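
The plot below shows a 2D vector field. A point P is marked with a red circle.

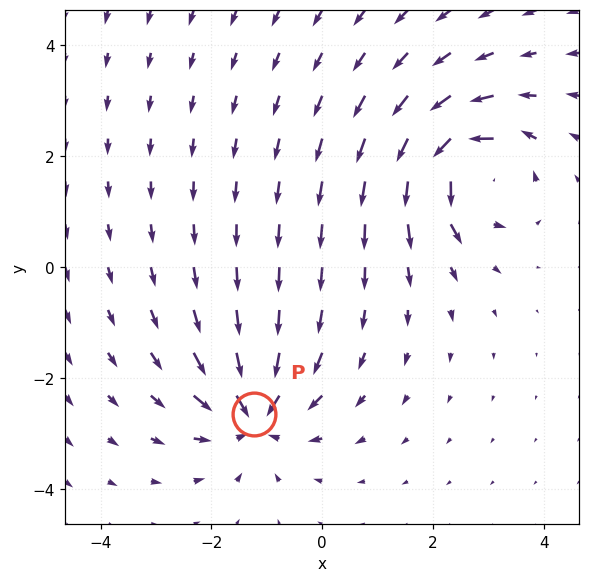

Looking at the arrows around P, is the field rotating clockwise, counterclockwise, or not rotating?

not rotating

Near P at (-1.2, -2.6) the arrows show no circulation. The curl there is ≈0.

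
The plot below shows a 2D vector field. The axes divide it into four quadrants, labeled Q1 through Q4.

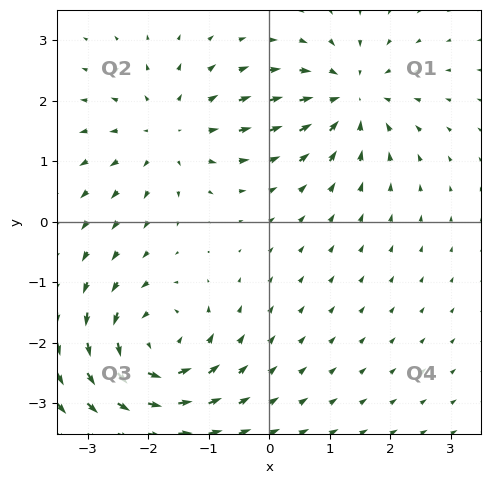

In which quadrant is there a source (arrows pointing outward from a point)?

The source sits at approximately (-1.6, 1.5), which lies in quadrant Q2. The divergence there is about +3, positive as expected for a source.

Q2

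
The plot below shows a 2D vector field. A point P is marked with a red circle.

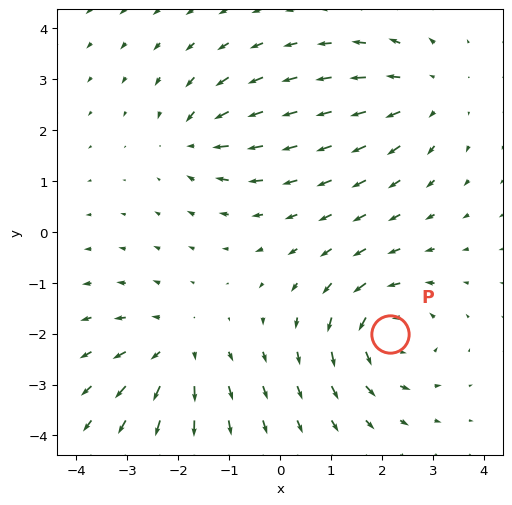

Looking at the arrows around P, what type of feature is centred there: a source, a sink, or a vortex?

vortex

At P (2.2, -2.0) the arrows circulate counterclockwise. Divergence ≈0, curl about +5 — near-zero divergence with nonzero curl is a vortex.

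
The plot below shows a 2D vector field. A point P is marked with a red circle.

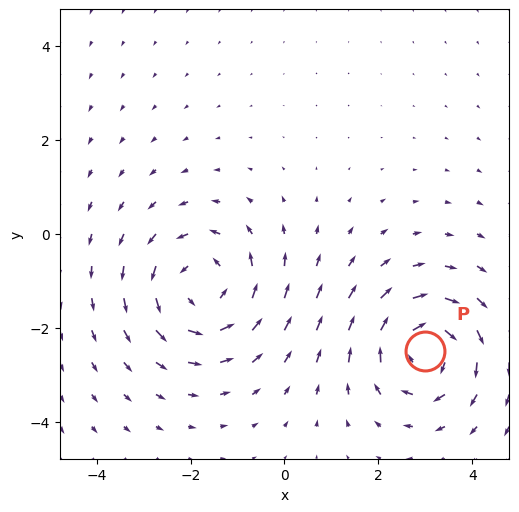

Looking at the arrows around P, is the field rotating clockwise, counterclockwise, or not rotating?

clockwise

Near P at (3.0, -2.5) the arrows circulate clockwise. The curl (z-component) there is about -4; negative curl means clockwise rotation.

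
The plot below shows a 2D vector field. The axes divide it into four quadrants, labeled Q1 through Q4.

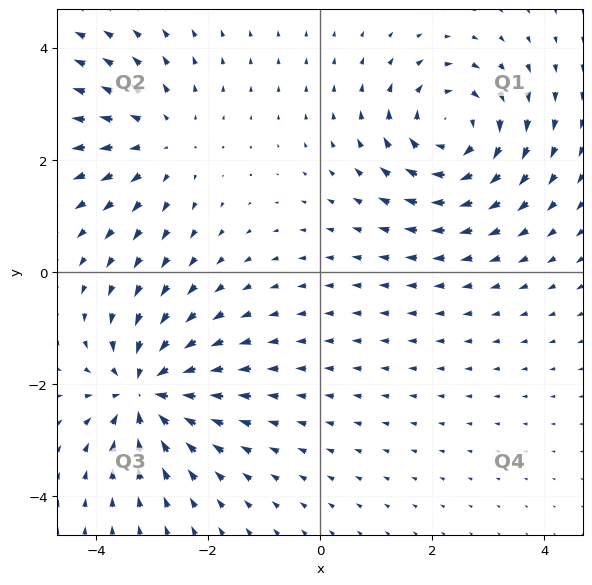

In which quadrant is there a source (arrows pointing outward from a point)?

The source sits at approximately (-2.8, 2.3), which lies in quadrant Q2. The divergence there is about +2, positive as expected for a source.

Q2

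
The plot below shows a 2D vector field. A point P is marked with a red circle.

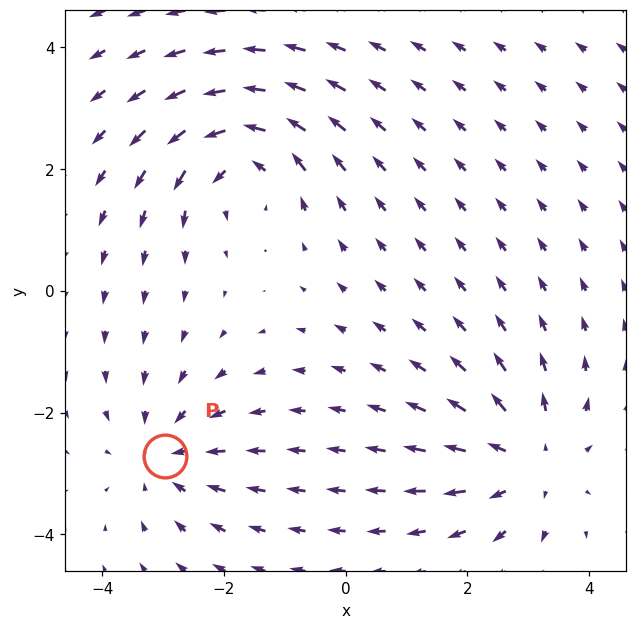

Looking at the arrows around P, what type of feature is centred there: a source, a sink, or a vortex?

At P (-3.0, -2.7) the arrows converge inward. Divergence about -3, curl ≈0 — negative divergence with near-zero curl is a sink.

sink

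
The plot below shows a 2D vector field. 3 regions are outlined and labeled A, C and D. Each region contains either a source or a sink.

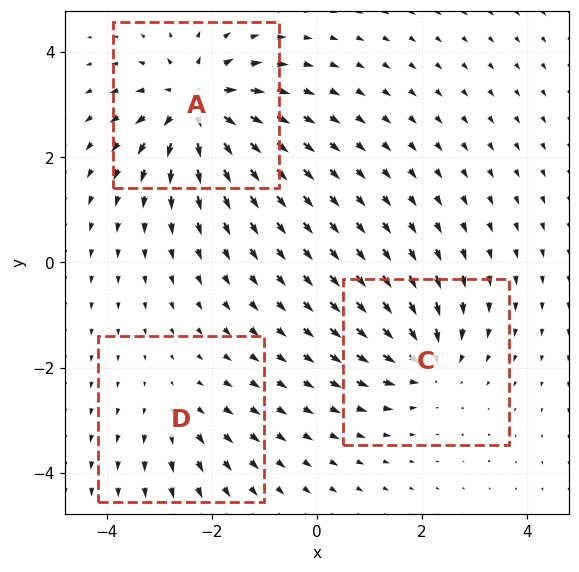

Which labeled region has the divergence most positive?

Divergence at each region's feature centre — A: about +6, C: about -4, D: about +2. Region A is most positive.

A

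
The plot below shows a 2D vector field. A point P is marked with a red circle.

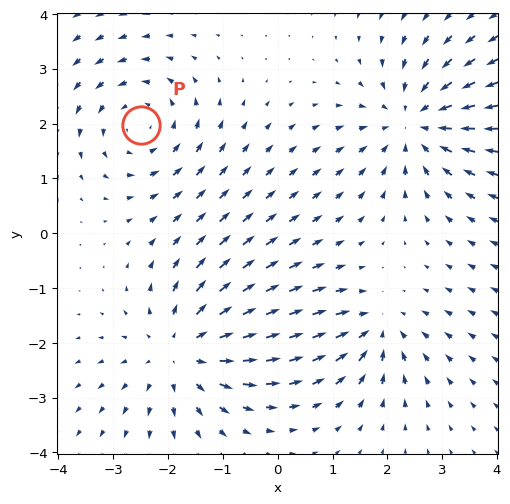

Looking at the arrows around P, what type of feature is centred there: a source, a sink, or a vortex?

vortex

At P (-2.5, 2.0) the arrows circulate counterclockwise. Divergence ≈0, curl about +4 — near-zero divergence with nonzero curl is a vortex.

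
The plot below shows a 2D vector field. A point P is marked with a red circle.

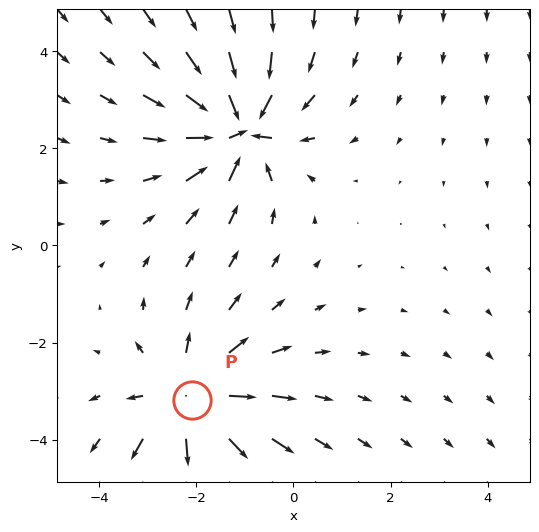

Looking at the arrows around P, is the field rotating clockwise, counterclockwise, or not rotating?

Near P at (-2.1, -3.2) the arrows show no circulation. The curl there is ≈0.

not rotating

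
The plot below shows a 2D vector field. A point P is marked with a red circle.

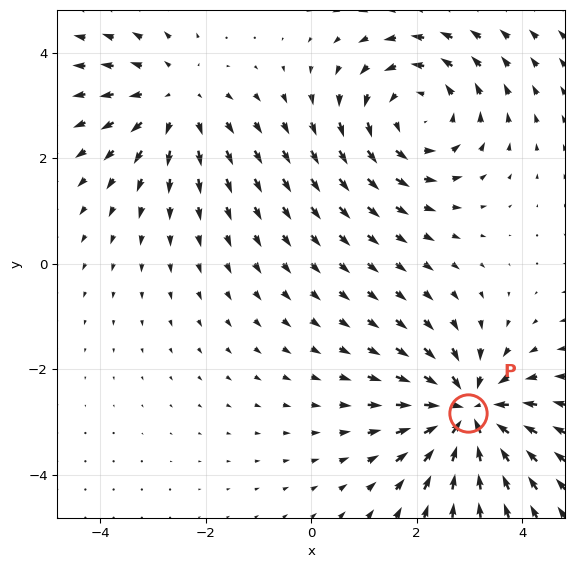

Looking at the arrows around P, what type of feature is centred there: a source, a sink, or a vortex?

At P (3.0, -2.8) the arrows converge inward. Divergence about -5, curl ≈0 — negative divergence with near-zero curl is a sink.

sink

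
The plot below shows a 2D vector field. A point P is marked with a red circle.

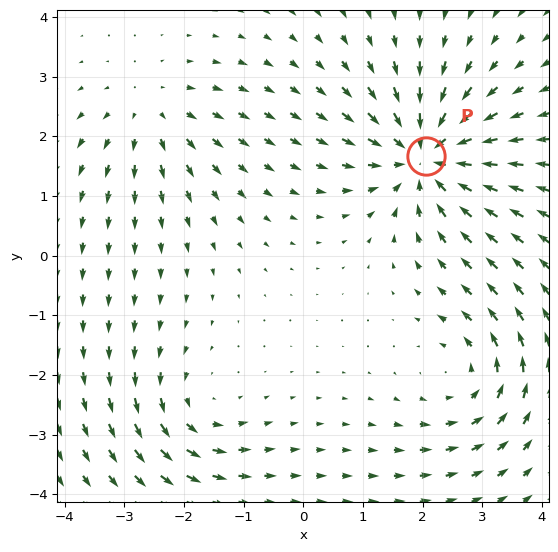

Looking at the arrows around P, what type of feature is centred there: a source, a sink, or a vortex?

At P (2.1, 1.7) the arrows converge inward. Divergence about -5, curl ≈0 — negative divergence with near-zero curl is a sink.

sink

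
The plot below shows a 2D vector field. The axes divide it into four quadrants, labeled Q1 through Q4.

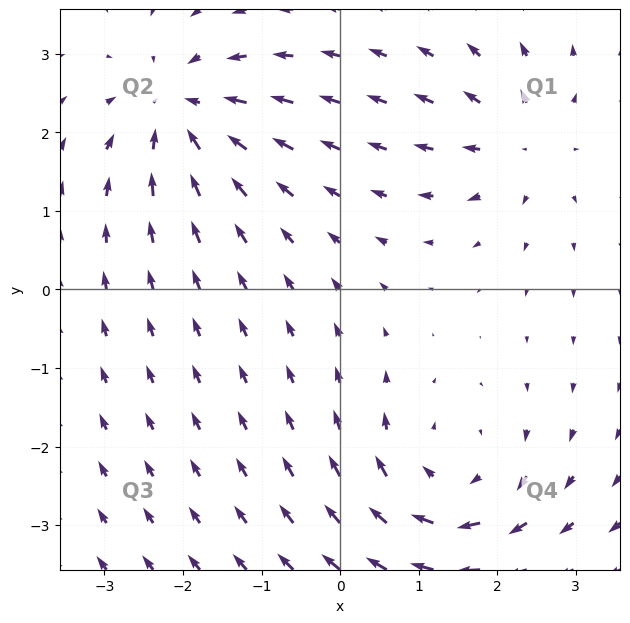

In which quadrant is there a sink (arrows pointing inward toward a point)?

The sink sits at approximately (-2.0, 2.3), which lies in quadrant Q2. The divergence there is about -4, negative as expected for a sink.

Q2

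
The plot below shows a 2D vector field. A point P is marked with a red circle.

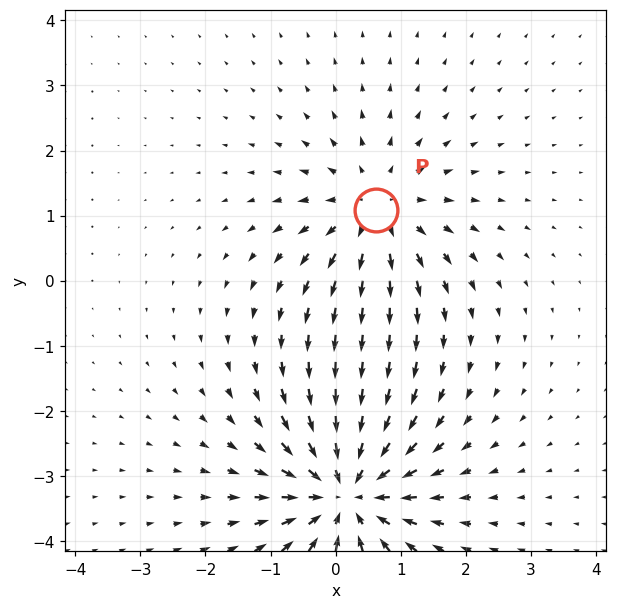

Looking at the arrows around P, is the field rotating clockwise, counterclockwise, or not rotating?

not rotating

Near P at (0.6, 1.1) the arrows show no circulation. The curl there is ≈0.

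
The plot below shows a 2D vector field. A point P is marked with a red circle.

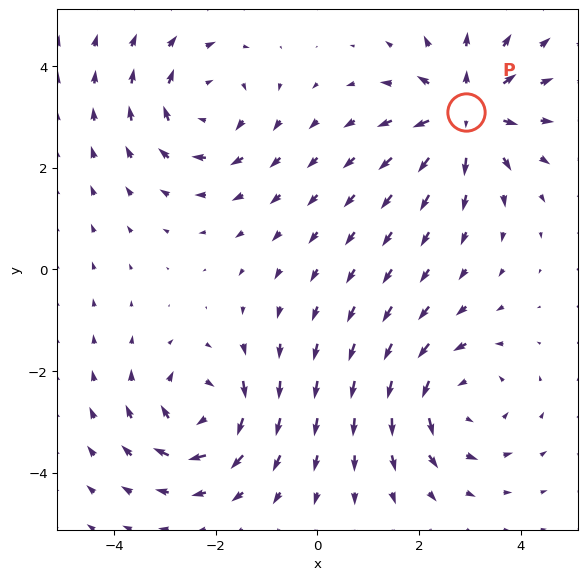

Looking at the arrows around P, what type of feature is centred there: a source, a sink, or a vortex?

At P (2.9, 3.1) the arrows spread outward. Divergence about +5, curl ≈0 — positive divergence with near-zero curl is a source.

source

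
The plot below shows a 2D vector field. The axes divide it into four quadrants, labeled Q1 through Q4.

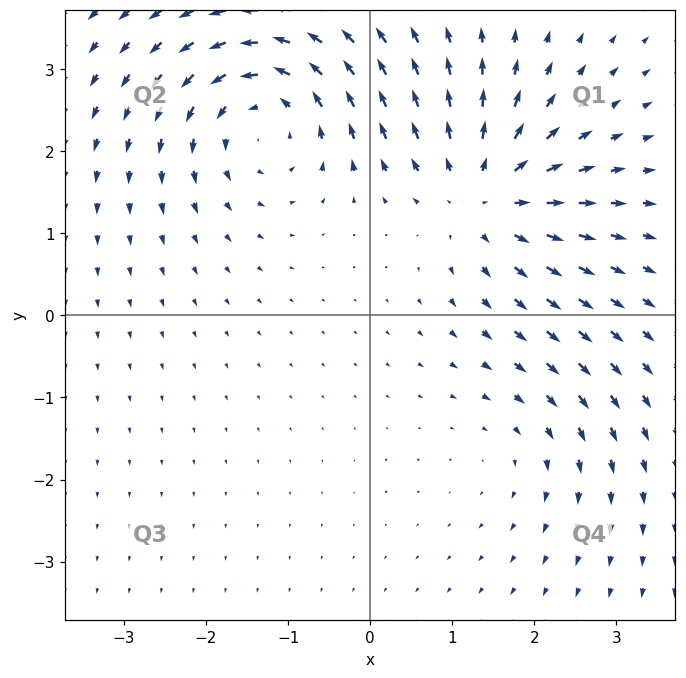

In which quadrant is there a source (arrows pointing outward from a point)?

Q1

The source sits at approximately (1.4, 1.5), which lies in quadrant Q1. The divergence there is about +5, positive as expected for a source.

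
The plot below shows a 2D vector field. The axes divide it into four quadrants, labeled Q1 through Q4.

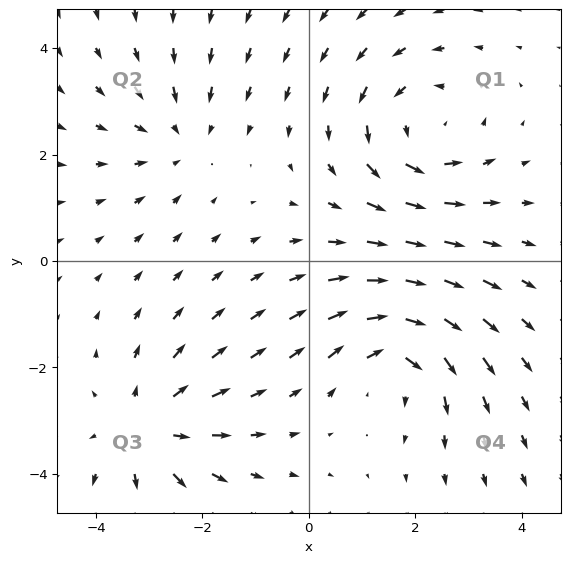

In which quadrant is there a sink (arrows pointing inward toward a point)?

The sink sits at approximately (-2.4, 2.3), which lies in quadrant Q2. The divergence there is about -2, negative as expected for a sink.

Q2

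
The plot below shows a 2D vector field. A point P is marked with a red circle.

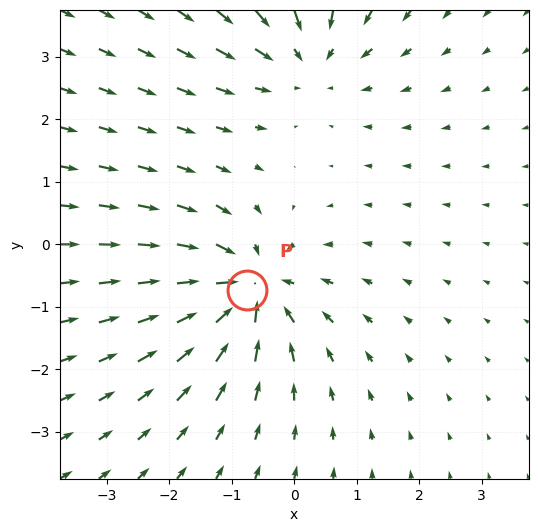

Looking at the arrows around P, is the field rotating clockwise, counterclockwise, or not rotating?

not rotating

Near P at (-0.8, -0.7) the arrows show no circulation. The curl there is ≈0.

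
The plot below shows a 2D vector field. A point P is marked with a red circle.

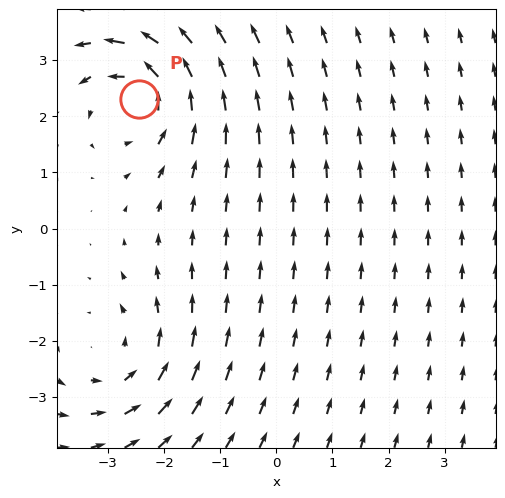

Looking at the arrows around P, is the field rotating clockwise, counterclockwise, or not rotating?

Near P at (-2.4, 2.3) the arrows circulate counterclockwise. The curl (z-component) there is about +6; positive curl means counterclockwise rotation.

counterclockwise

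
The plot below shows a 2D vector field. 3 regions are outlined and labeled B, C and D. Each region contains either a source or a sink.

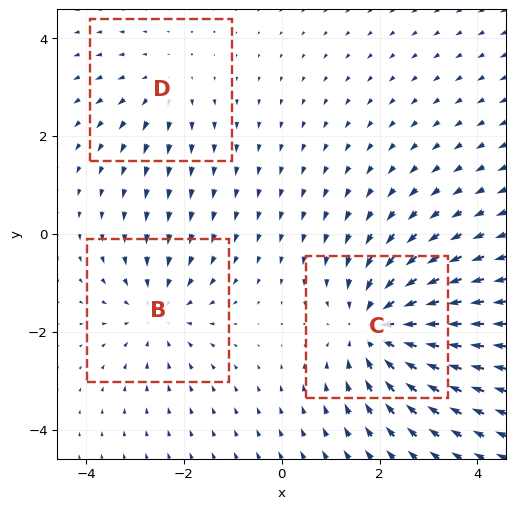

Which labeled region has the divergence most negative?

Divergence at each region's feature centre — B: about -3, C: about -4, D: about +2. Region C is most negative.

C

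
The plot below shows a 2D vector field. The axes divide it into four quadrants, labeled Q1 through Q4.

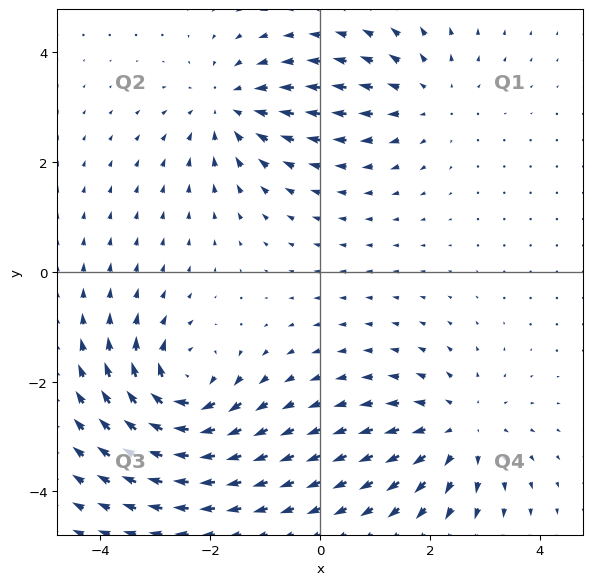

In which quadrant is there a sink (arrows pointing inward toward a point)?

Q2

The sink sits at approximately (-1.6, 3.0), which lies in quadrant Q2. The divergence there is about -4, negative as expected for a sink.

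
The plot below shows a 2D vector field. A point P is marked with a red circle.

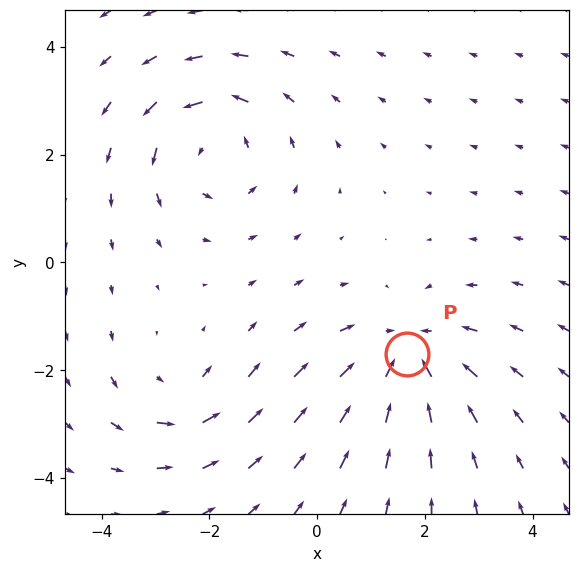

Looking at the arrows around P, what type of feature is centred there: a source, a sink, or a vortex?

At P (1.7, -1.7) the arrows converge inward. Divergence about -4, curl ≈0 — negative divergence with near-zero curl is a sink.

sink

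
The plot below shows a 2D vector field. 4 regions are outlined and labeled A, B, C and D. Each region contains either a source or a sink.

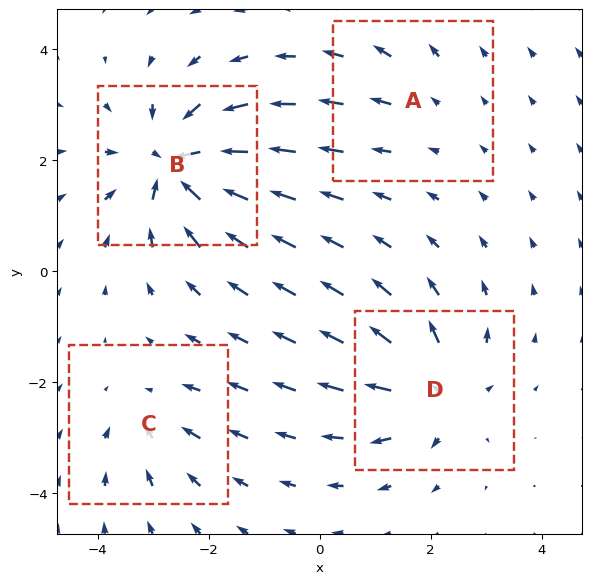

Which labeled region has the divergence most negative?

Divergence at each region's feature centre — A: about +2, B: about -8, C: about -4, D: about +6. Region B is most negative.

B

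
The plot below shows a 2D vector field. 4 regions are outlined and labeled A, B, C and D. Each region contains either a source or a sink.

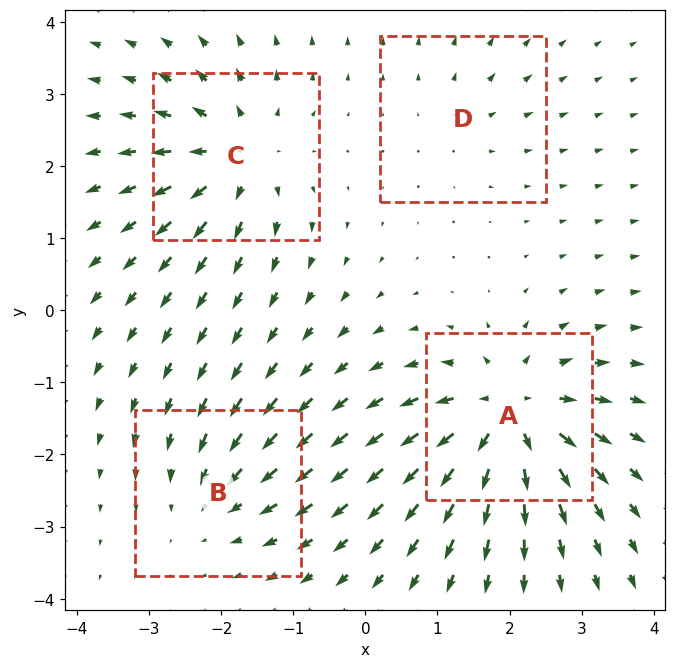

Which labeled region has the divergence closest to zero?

D

Divergence at each region's feature centre — A: about +8, B: about -4, C: about +6, D: about +2. Region D is closest to zero.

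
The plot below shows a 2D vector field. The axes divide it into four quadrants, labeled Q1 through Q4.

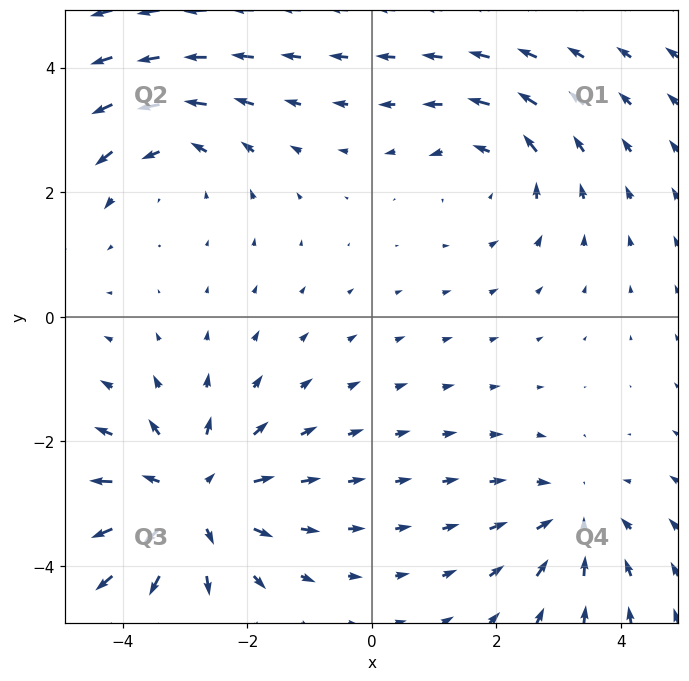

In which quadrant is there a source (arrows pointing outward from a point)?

The source sits at approximately (-2.9, -2.9), which lies in quadrant Q3. The divergence there is about +4, positive as expected for a source.

Q3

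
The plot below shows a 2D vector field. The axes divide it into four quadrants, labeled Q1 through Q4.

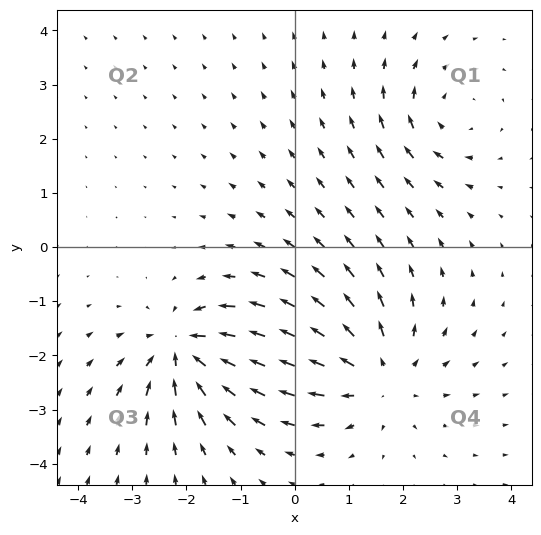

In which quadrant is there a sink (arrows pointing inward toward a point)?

The sink sits at approximately (-2.0, -1.9), which lies in quadrant Q3. The divergence there is about -4, negative as expected for a sink.

Q3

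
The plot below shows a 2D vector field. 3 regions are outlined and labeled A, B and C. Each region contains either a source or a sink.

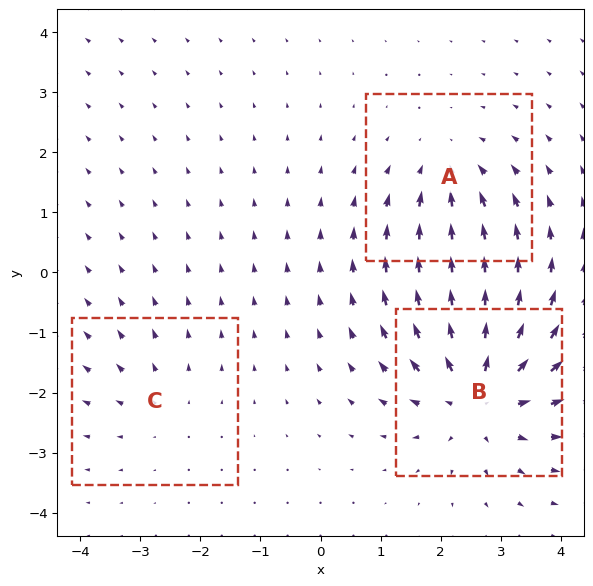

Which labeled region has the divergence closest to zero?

Divergence at each region's feature centre — A: about -3, B: about +5, C: about +2. Region C is closest to zero.

C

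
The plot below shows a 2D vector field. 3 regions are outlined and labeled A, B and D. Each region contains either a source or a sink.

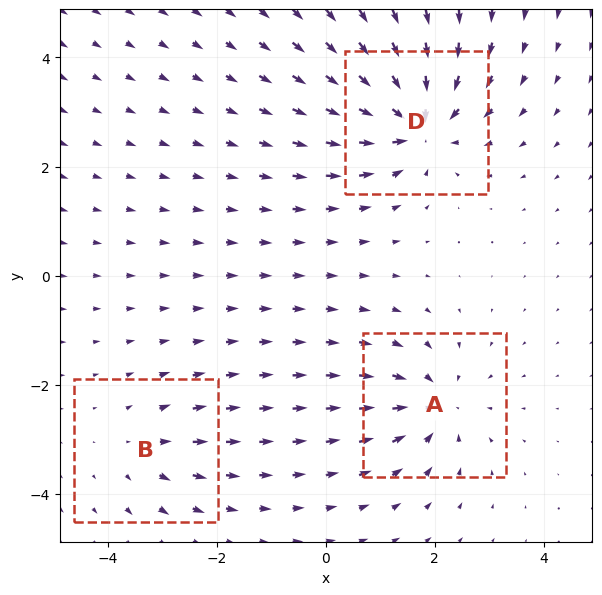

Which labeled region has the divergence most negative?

Divergence at each region's feature centre — A: about -4, B: about +2, D: about -6. Region D is most negative.

D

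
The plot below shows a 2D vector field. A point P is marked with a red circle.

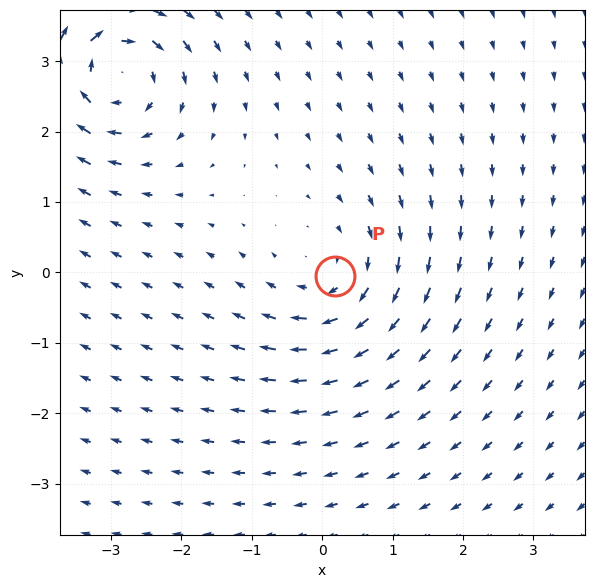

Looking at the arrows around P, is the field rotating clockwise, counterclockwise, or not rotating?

clockwise

Near P at (0.2, -0.1) the arrows circulate clockwise. The curl (z-component) there is about -3; negative curl means clockwise rotation.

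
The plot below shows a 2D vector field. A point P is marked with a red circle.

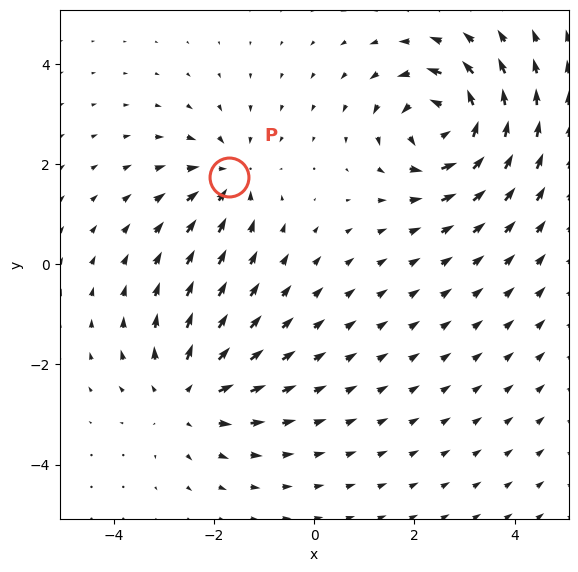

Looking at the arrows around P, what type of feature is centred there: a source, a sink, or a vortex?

At P (-1.7, 1.7) the arrows converge inward. Divergence about -4, curl ≈0 — negative divergence with near-zero curl is a sink.

sink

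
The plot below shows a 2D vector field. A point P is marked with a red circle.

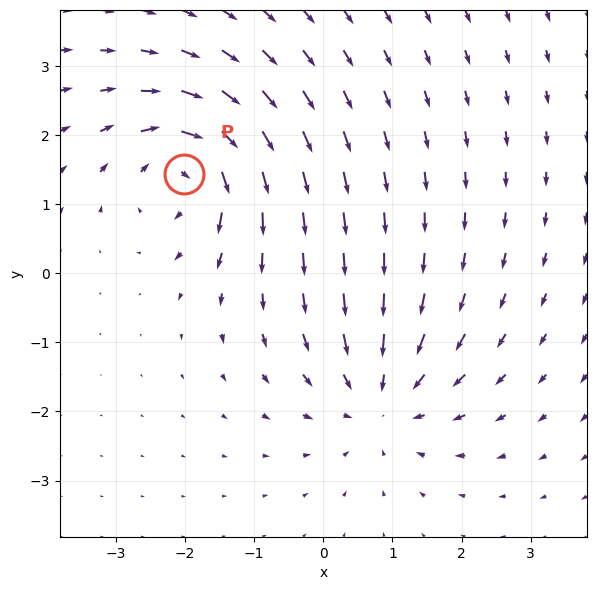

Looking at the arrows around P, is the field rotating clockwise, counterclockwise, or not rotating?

clockwise

Near P at (-2.0, 1.4) the arrows circulate clockwise. The curl (z-component) there is about -7; negative curl means clockwise rotation.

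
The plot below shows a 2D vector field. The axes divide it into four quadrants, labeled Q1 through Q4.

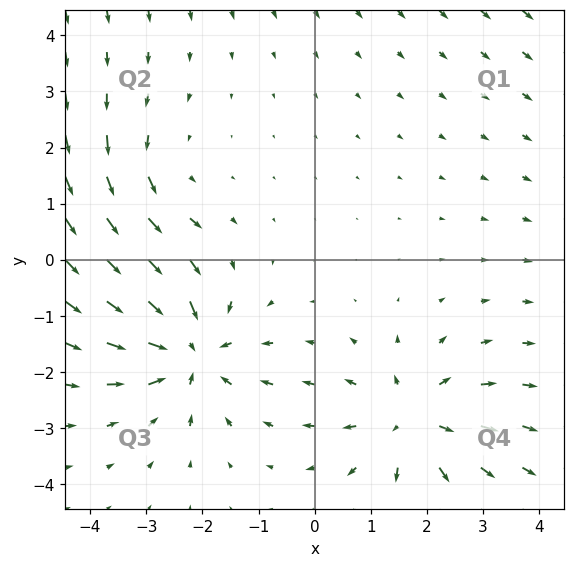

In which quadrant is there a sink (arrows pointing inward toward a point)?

The sink sits at approximately (-2.2, -1.6), which lies in quadrant Q3. The divergence there is about -4, negative as expected for a sink.

Q3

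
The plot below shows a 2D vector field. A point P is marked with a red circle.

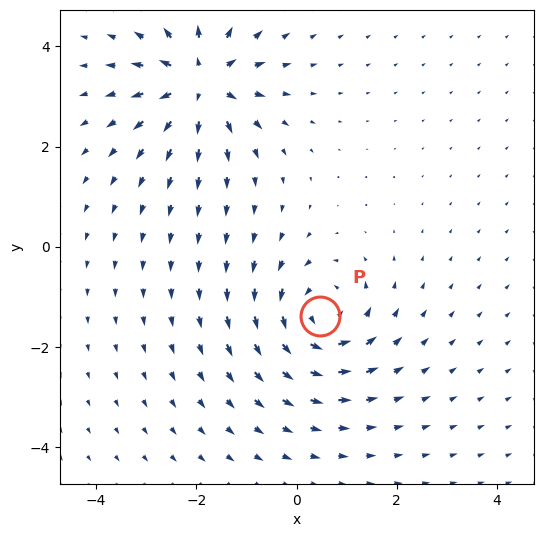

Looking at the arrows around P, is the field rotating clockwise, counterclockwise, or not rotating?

Near P at (0.5, -1.4) the arrows circulate counterclockwise. The curl (z-component) there is about +5; positive curl means counterclockwise rotation.

counterclockwise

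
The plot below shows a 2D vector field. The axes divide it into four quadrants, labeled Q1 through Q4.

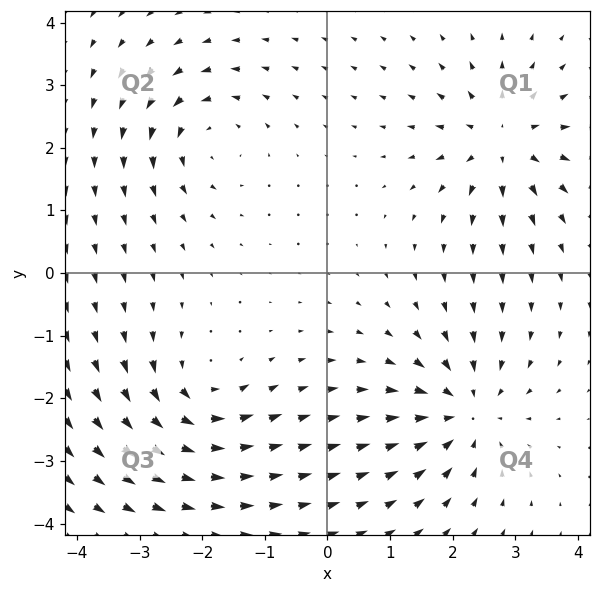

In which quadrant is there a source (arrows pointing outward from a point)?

Q1

The source sits at approximately (2.8, 2.1), which lies in quadrant Q1. The divergence there is about +5, positive as expected for a source.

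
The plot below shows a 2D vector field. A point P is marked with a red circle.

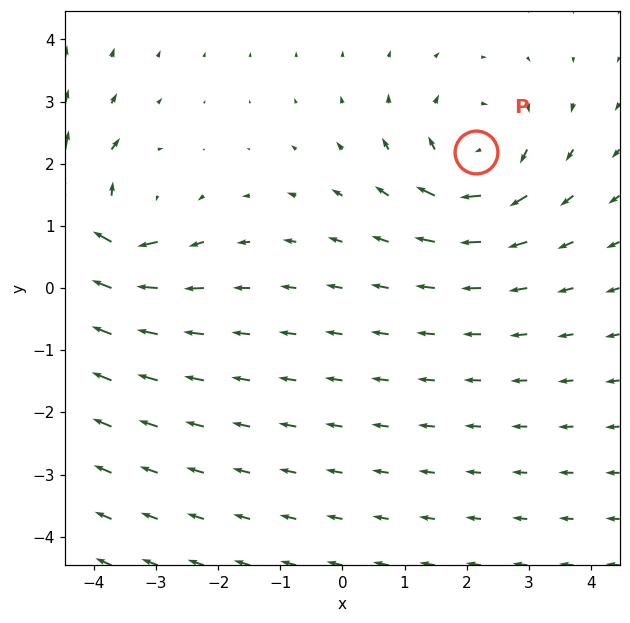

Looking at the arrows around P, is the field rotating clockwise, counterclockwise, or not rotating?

clockwise

Near P at (2.1, 2.2) the arrows circulate clockwise. The curl (z-component) there is about -4; negative curl means clockwise rotation.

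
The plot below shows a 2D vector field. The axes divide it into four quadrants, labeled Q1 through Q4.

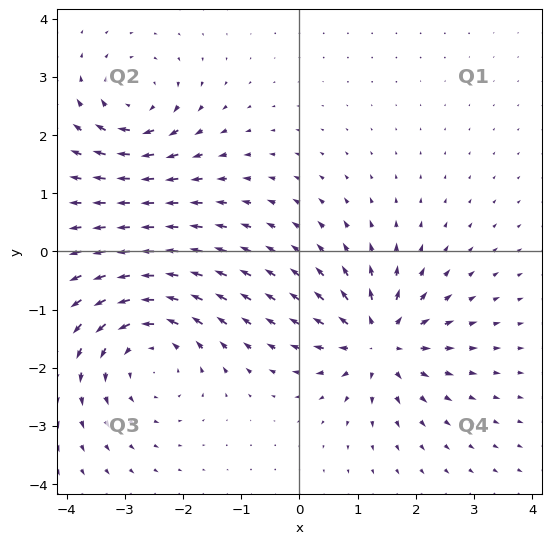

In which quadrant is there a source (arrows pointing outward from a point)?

The source sits at approximately (1.4, -1.5), which lies in quadrant Q4. The divergence there is about +6, positive as expected for a source.

Q4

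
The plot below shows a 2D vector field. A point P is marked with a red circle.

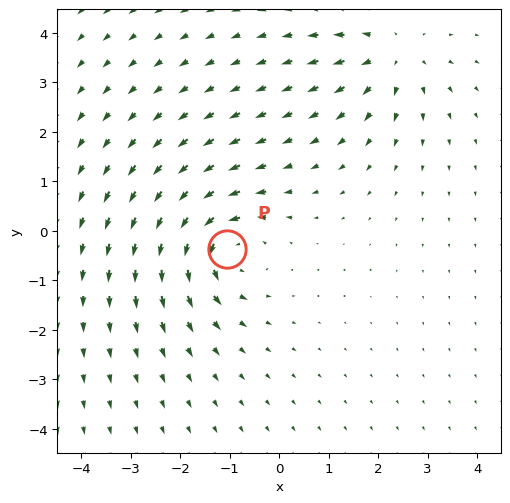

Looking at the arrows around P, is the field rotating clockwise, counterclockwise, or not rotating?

Near P at (-1.1, -0.4) the arrows circulate counterclockwise. The curl (z-component) there is about +5; positive curl means counterclockwise rotation.

counterclockwise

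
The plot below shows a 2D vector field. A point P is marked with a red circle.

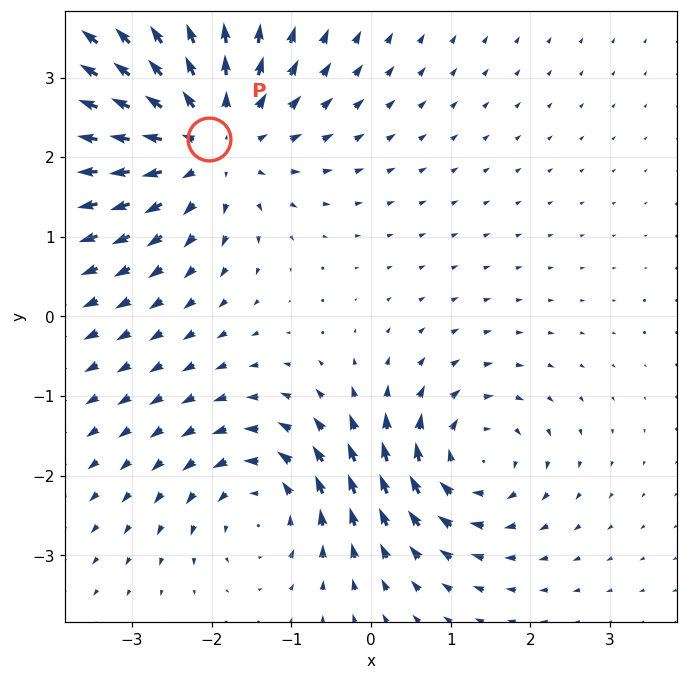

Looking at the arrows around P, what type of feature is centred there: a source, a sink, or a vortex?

source

At P (-2.0, 2.2) the arrows spread outward. Divergence about +4, curl ≈0 — positive divergence with near-zero curl is a source.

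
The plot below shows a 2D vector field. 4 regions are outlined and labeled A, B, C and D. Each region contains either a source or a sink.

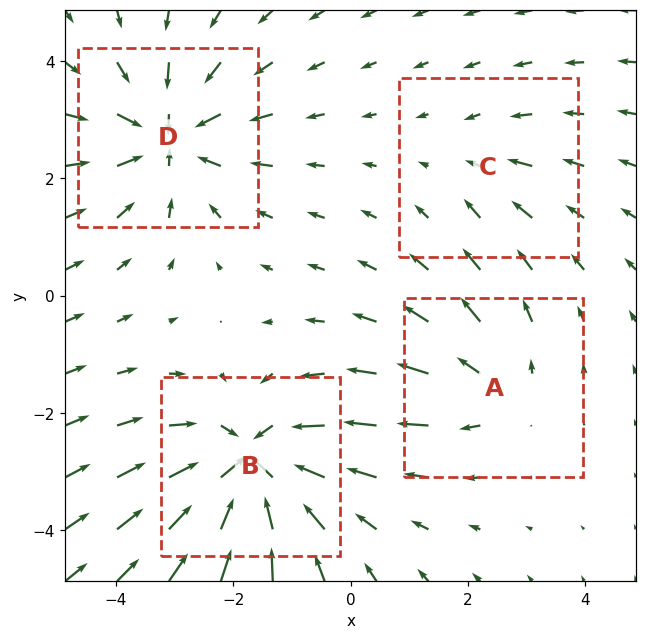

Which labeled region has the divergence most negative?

Divergence at each region's feature centre — A: about +3, B: about -6, C: about -2, D: about -5. Region B is most negative.

B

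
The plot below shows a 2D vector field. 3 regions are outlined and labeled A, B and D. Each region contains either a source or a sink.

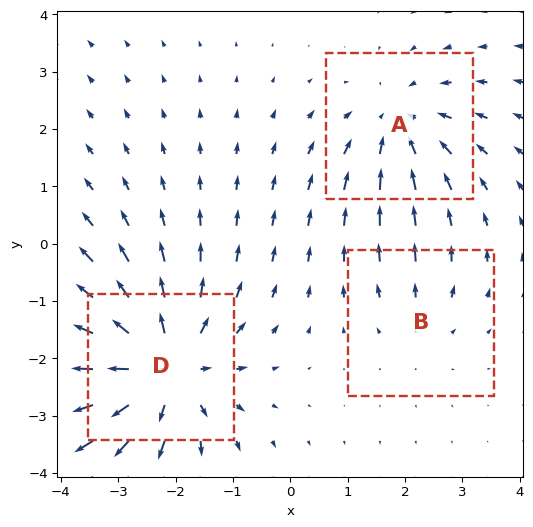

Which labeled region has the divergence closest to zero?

B

Divergence at each region's feature centre — A: about -3, B: about +2, D: about +5. Region B is closest to zero.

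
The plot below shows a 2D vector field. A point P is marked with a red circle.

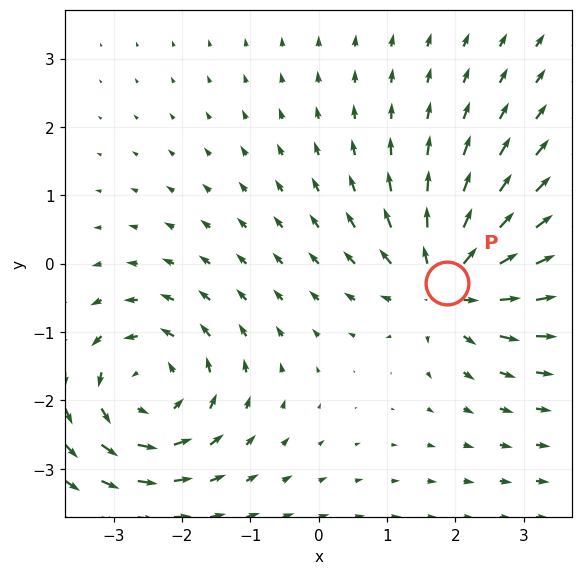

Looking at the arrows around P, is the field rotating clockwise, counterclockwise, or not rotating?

not rotating

Near P at (1.9, -0.3) the arrows show no circulation. The curl there is ≈0.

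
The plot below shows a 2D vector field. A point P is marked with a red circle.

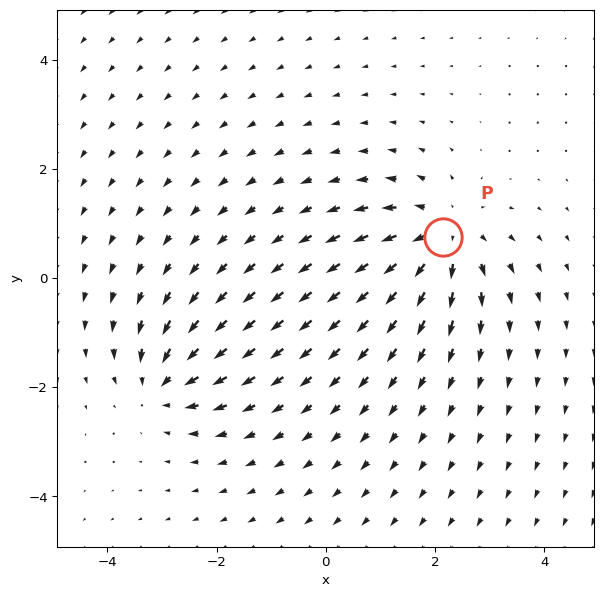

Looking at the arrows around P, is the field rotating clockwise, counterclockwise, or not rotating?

not rotating

Near P at (2.1, 0.8) the arrows show no circulation. The curl there is ≈0.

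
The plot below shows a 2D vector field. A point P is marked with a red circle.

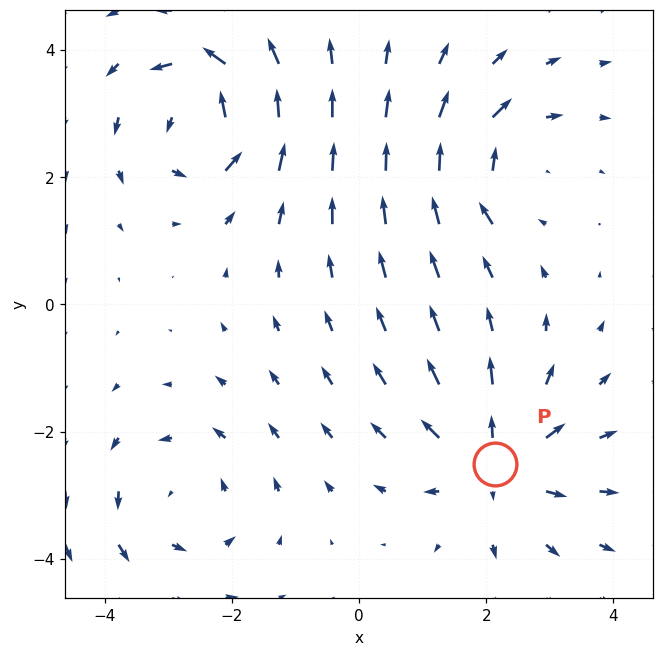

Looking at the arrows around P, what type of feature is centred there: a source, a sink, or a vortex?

At P (2.1, -2.5) the arrows spread outward. Divergence about +5, curl ≈0 — positive divergence with near-zero curl is a source.

source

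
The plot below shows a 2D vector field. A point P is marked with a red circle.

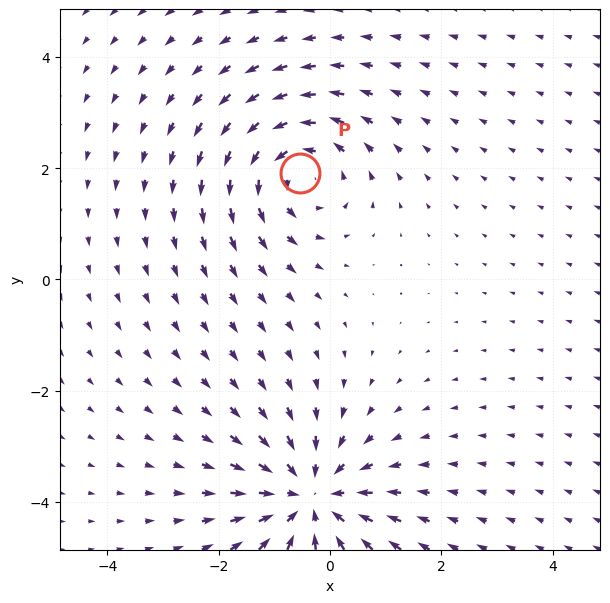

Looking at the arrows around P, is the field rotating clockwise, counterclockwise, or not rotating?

counterclockwise

Near P at (-0.5, 1.9) the arrows circulate counterclockwise. The curl (z-component) there is about +3; positive curl means counterclockwise rotation.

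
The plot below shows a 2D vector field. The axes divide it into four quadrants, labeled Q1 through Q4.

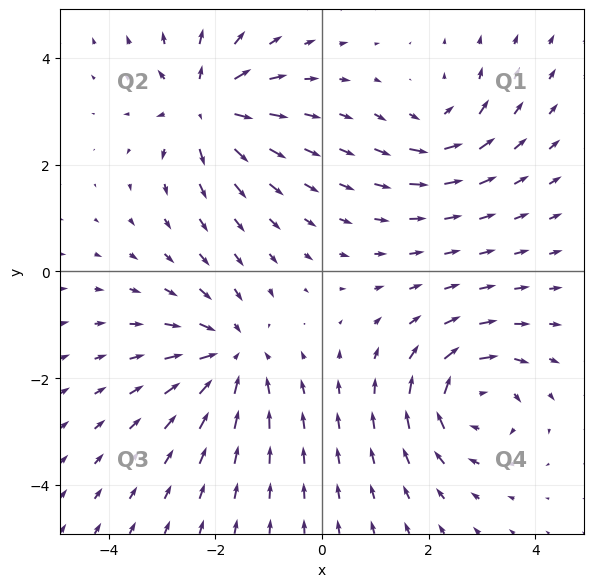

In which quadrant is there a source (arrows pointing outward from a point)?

The source sits at approximately (-2.2, 3.1), which lies in quadrant Q2. The divergence there is about +6, positive as expected for a source.

Q2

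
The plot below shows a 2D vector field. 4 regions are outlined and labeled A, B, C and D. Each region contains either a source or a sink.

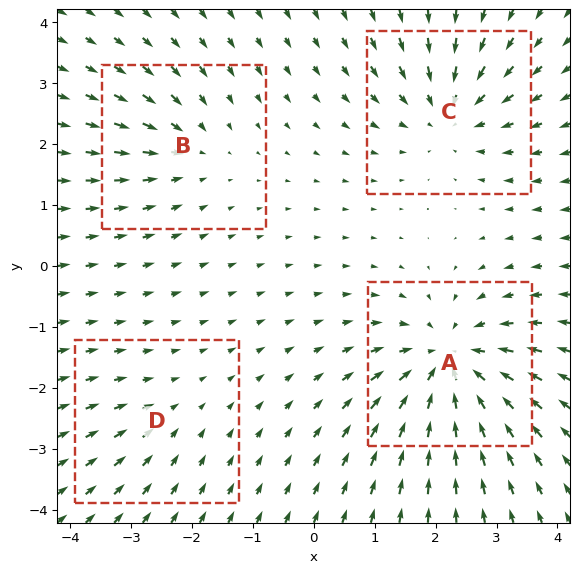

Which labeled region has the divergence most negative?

A

Divergence at each region's feature centre — A: about -7, B: about -3, C: about -5, D: about -2. Region A is most negative.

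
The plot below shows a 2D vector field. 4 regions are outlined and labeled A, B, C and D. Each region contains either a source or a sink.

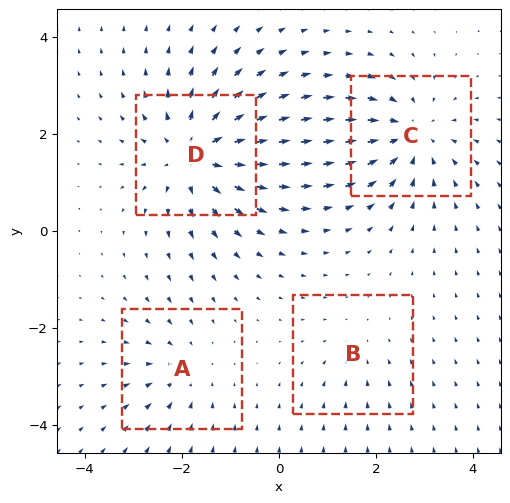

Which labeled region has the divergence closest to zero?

Divergence at each region's feature centre — A: about -3, B: about -2, C: about -5, D: about +6. Region B is closest to zero.

B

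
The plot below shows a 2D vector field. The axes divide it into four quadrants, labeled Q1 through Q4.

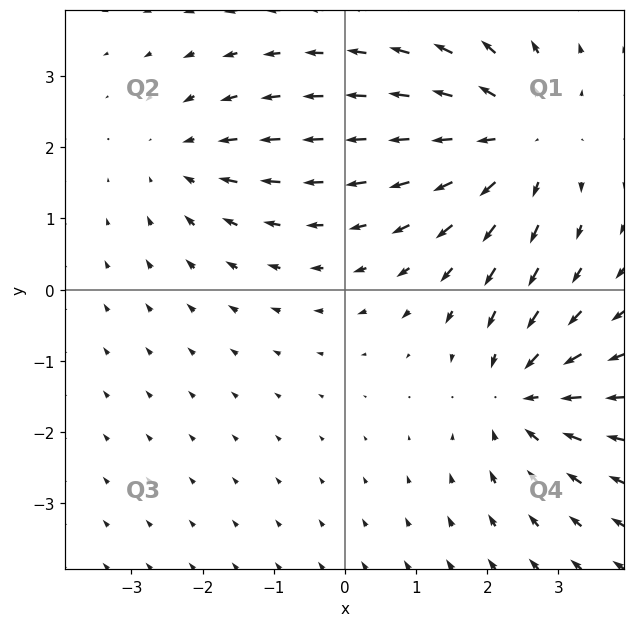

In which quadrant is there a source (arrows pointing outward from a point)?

The source sits at approximately (2.4, 2.1), which lies in quadrant Q1. The divergence there is about +4, positive as expected for a source.

Q1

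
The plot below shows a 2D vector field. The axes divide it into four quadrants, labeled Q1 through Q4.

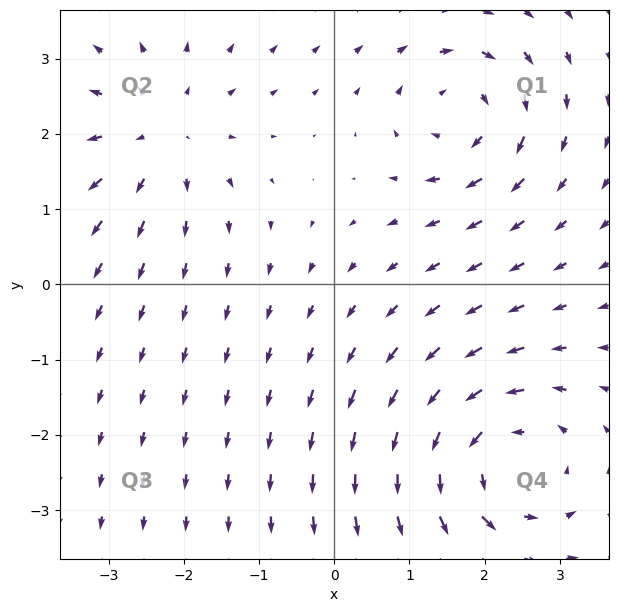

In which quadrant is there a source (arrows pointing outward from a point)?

Q2

The source sits at approximately (-2.3, 2.0), which lies in quadrant Q2. The divergence there is about +3, positive as expected for a source.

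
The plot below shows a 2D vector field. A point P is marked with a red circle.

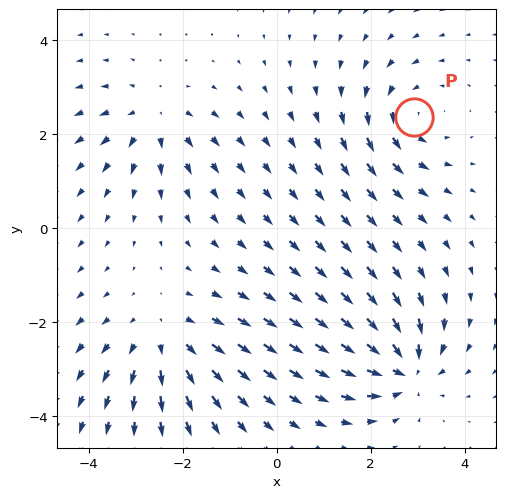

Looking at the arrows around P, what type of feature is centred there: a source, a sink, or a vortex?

vortex

At P (2.9, 2.4) the arrows circulate counterclockwise. Divergence ≈0, curl about +4 — near-zero divergence with nonzero curl is a vortex.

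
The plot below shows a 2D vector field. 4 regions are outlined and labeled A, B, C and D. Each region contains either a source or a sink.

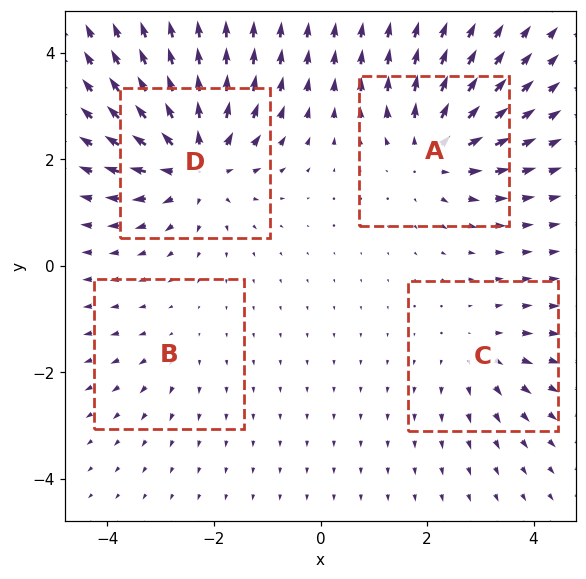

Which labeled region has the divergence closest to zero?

B

Divergence at each region's feature centre — A: about +5, B: about +2, C: about +3, D: about +7. Region B is closest to zero.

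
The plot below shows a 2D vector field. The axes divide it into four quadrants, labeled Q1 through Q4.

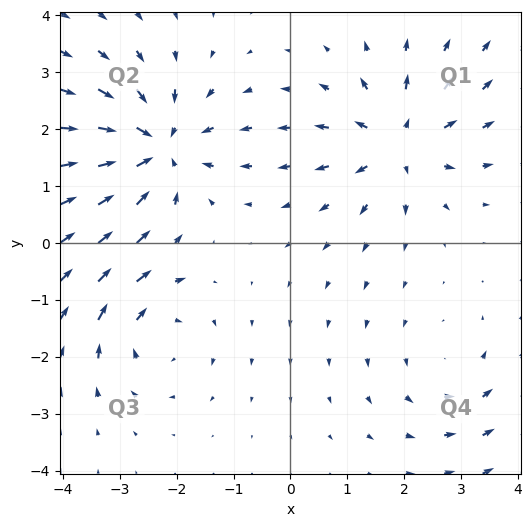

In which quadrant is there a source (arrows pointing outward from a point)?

Q1

The source sits at approximately (1.9, 1.8), which lies in quadrant Q1. The divergence there is about +5, positive as expected for a source.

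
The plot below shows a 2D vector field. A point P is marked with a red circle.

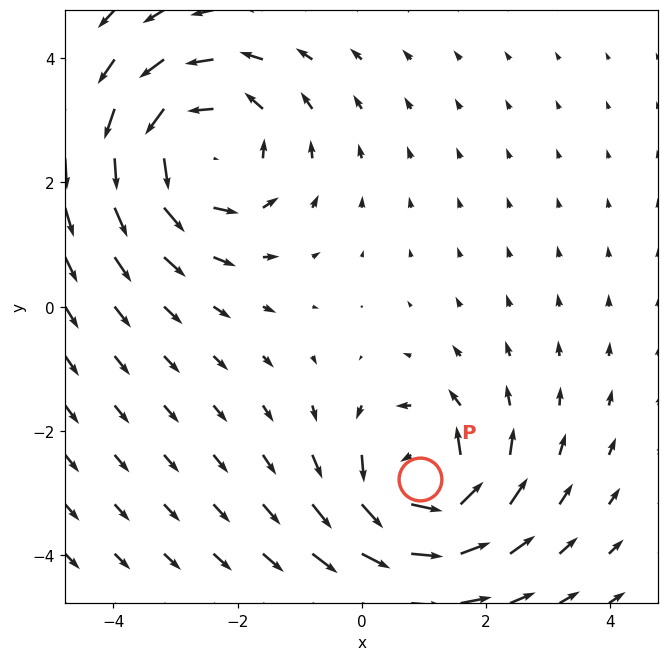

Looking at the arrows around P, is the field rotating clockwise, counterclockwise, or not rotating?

Near P at (0.9, -2.8) the arrows circulate counterclockwise. The curl (z-component) there is about +5; positive curl means counterclockwise rotation.

counterclockwise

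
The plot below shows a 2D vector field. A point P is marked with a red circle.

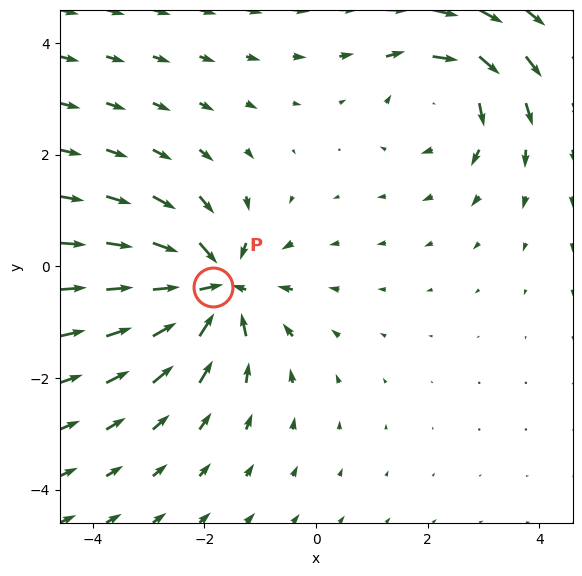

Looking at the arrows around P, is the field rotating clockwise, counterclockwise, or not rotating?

Near P at (-1.8, -0.4) the arrows show no circulation. The curl there is ≈0.

not rotating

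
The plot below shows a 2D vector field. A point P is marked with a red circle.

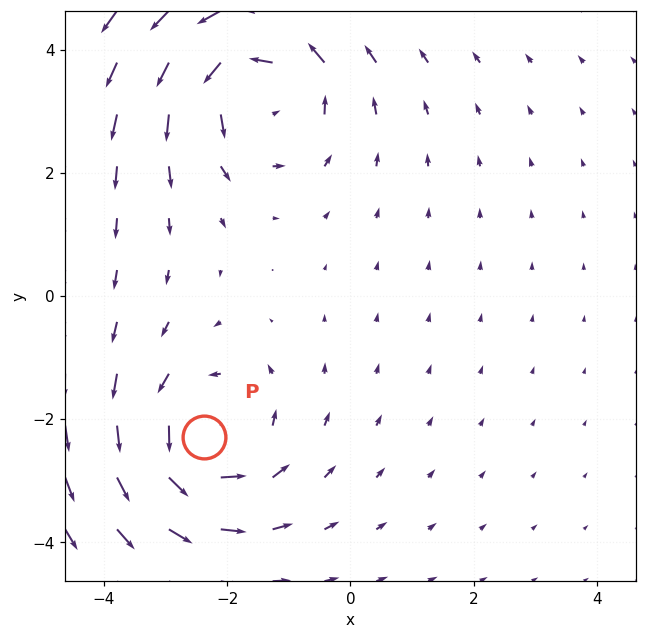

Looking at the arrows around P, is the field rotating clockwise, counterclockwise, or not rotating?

Near P at (-2.4, -2.3) the arrows circulate counterclockwise. The curl (z-component) there is about +4; positive curl means counterclockwise rotation.

counterclockwise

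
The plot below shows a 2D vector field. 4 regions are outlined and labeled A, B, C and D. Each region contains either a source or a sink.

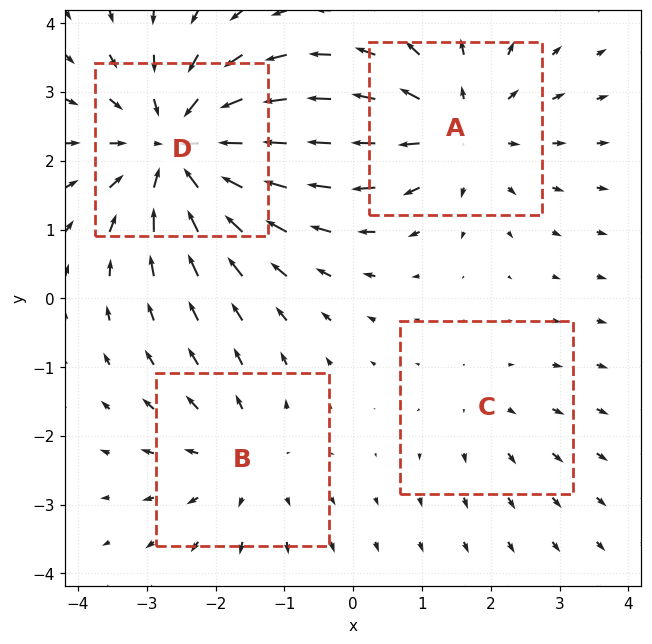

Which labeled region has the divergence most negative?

Divergence at each region's feature centre — A: about +4, B: about +3, C: about +2, D: about -6. Region D is most negative.

D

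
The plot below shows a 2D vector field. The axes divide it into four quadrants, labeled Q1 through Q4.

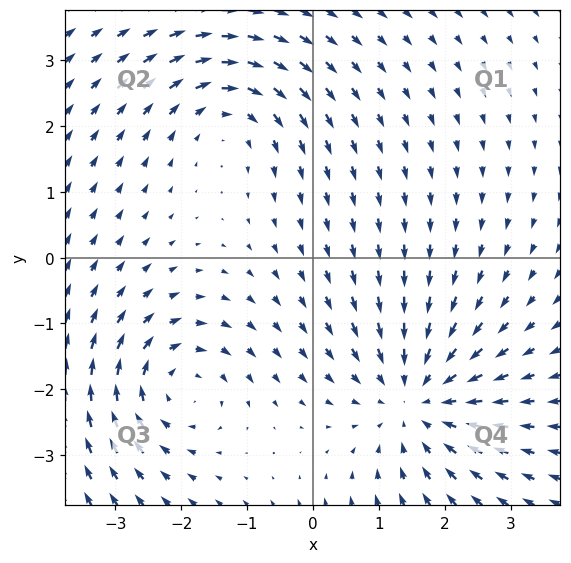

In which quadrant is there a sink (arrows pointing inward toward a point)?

Q4

The sink sits at approximately (1.6, -2.2), which lies in quadrant Q4. The divergence there is about -3, negative as expected for a sink.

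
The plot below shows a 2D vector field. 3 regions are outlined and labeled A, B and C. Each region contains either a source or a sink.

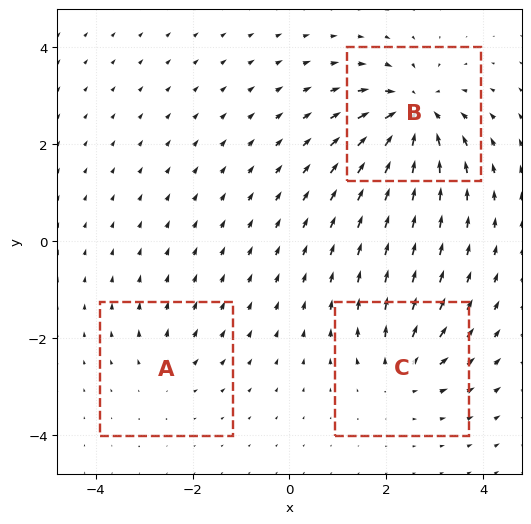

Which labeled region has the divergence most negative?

B

Divergence at each region's feature centre — A: about +2, B: about -7, C: about +4. Region B is most negative.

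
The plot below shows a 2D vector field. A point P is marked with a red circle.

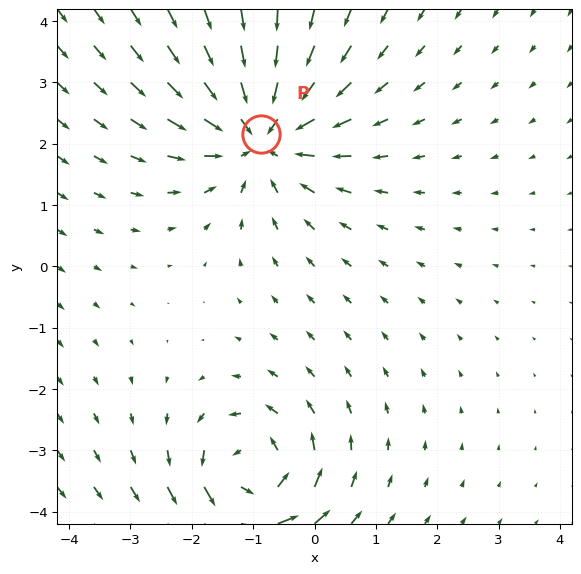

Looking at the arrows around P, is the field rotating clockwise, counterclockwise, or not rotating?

not rotating

Near P at (-0.9, 2.2) the arrows show no circulation. The curl there is ≈0.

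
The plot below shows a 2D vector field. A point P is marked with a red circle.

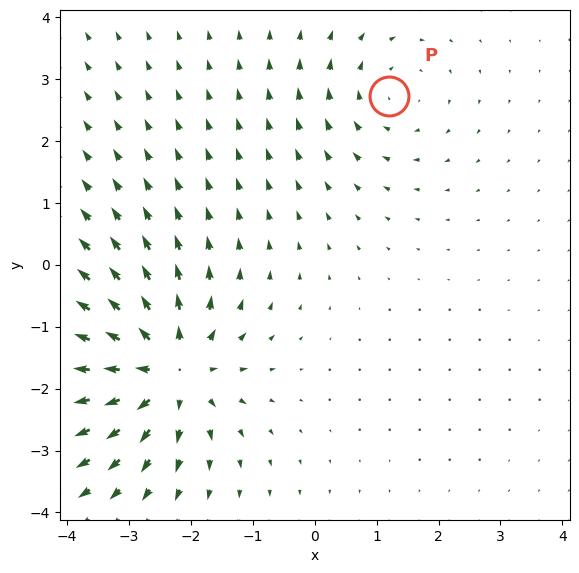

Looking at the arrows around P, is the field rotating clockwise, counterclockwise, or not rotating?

Near P at (1.2, 2.7) the arrows circulate clockwise. The curl (z-component) there is about -2; negative curl means clockwise rotation.

clockwise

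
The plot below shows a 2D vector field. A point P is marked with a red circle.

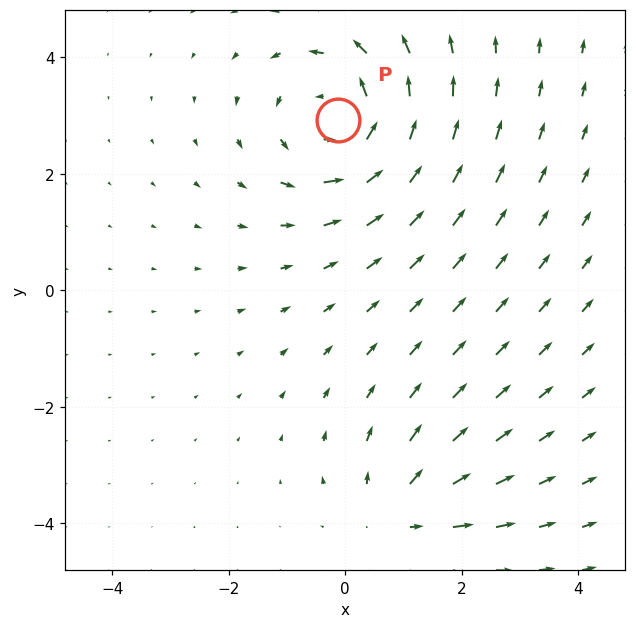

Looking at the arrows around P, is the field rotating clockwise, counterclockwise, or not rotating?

Near P at (-0.1, 2.9) the arrows circulate counterclockwise. The curl (z-component) there is about +3; positive curl means counterclockwise rotation.

counterclockwise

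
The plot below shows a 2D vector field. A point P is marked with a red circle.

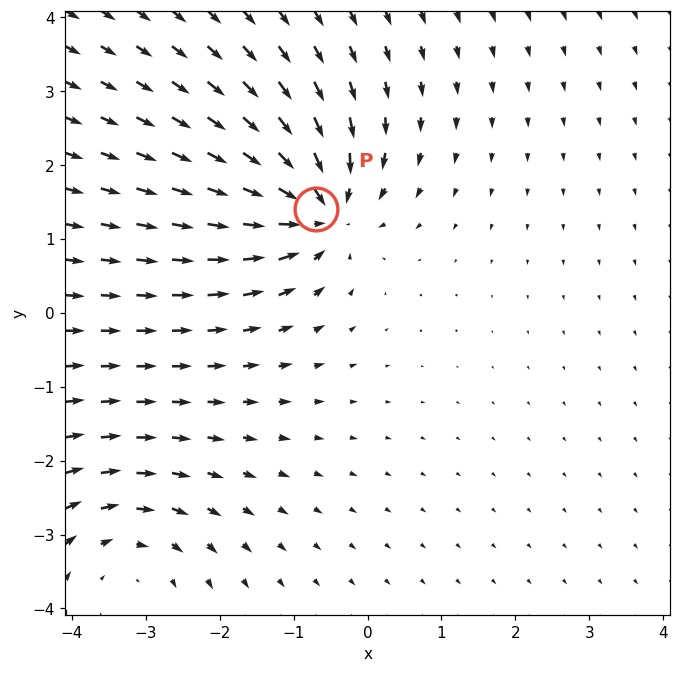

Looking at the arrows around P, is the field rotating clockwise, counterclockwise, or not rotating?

Near P at (-0.7, 1.4) the arrows show no circulation. The curl there is ≈0.

not rotating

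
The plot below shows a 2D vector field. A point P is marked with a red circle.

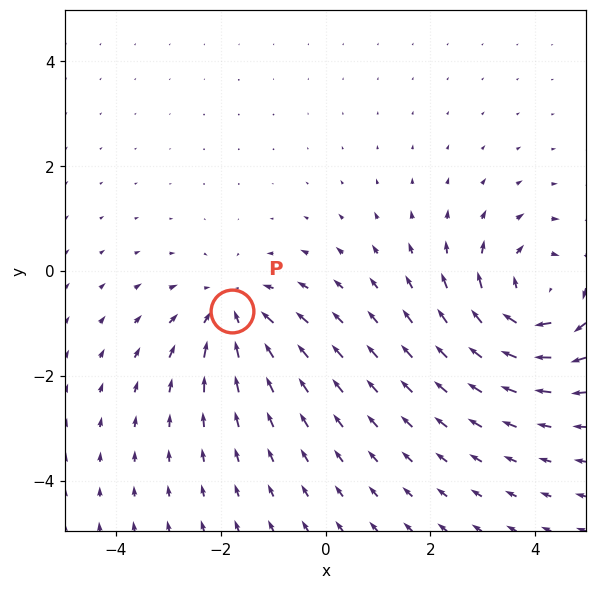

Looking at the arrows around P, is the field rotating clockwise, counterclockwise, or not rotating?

not rotating

Near P at (-1.8, -0.8) the arrows show no circulation. The curl there is ≈0.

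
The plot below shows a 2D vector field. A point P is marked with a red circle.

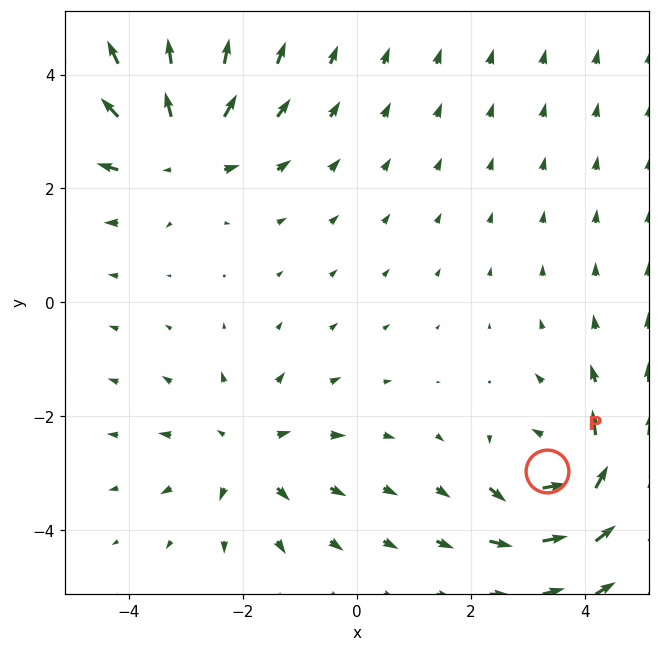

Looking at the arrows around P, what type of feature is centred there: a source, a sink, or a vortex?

vortex

At P (3.3, -3.0) the arrows circulate counterclockwise. Divergence ≈0, curl about +5 — near-zero divergence with nonzero curl is a vortex.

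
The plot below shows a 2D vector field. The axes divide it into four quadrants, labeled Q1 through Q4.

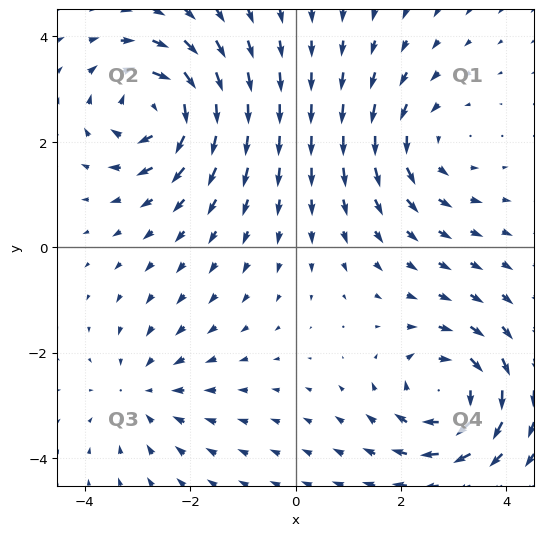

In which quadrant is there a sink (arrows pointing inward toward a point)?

Q3

The sink sits at approximately (-2.9, -2.7), which lies in quadrant Q3. The divergence there is about -3, negative as expected for a sink.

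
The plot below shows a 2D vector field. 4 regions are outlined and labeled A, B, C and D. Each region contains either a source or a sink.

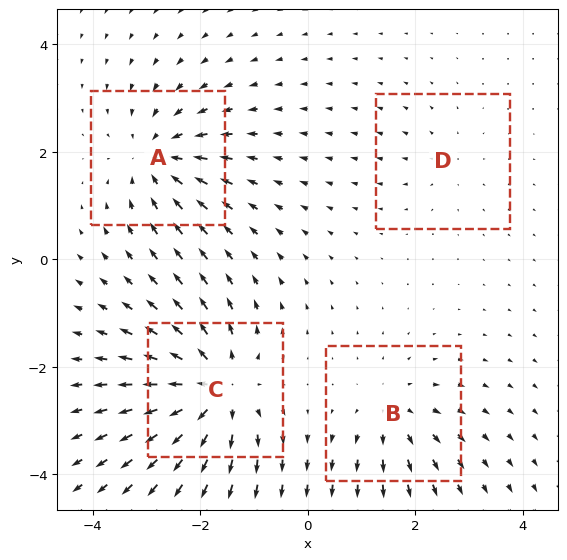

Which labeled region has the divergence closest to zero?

Divergence at each region's feature centre — A: about -5, B: about +4, C: about +7, D: about +2. Region D is closest to zero.

D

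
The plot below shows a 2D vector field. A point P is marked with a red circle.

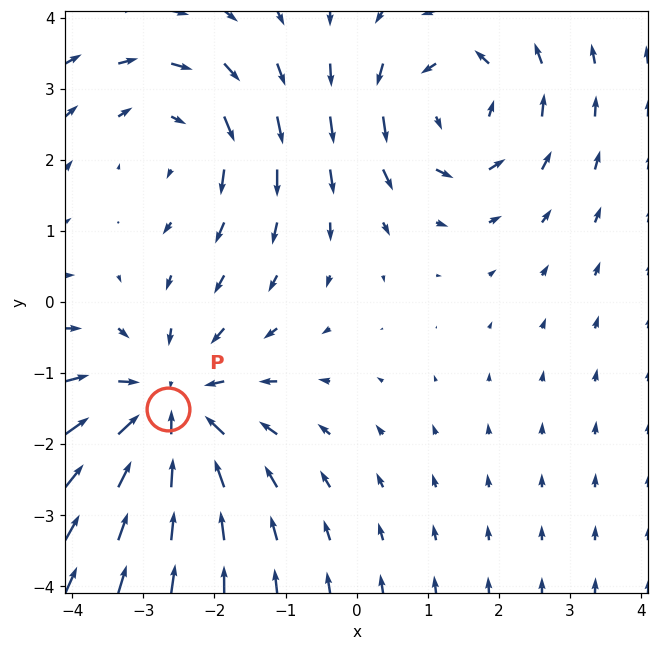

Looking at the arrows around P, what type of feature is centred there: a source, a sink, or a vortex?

sink

At P (-2.7, -1.5) the arrows converge inward. Divergence about -3, curl ≈0 — negative divergence with near-zero curl is a sink.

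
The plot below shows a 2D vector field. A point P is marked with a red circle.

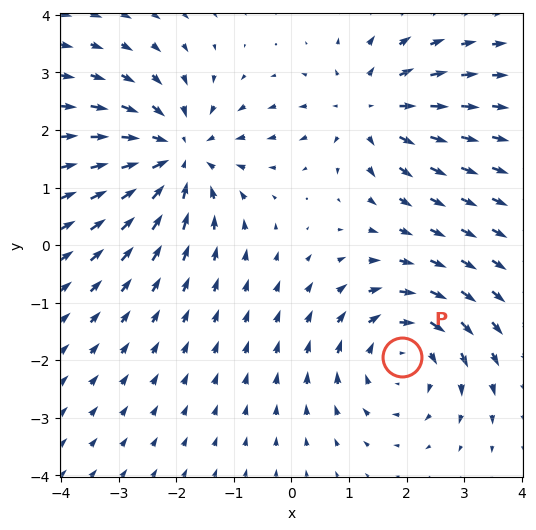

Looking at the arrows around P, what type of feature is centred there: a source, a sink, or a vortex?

At P (1.9, -1.9) the arrows circulate clockwise. Divergence ≈0, curl about -4 — near-zero divergence with nonzero curl is a vortex.

vortex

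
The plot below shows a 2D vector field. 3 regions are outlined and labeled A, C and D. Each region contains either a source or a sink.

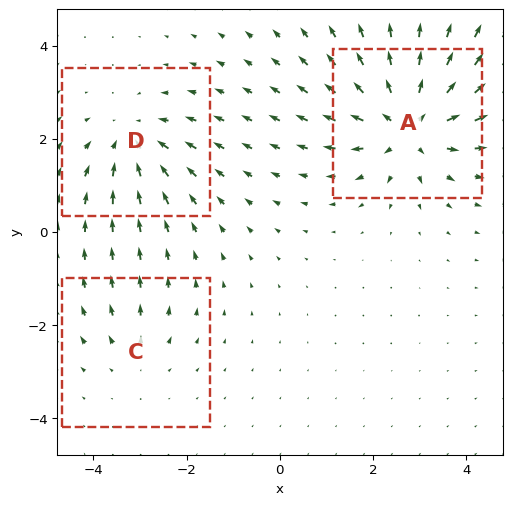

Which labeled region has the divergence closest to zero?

C

Divergence at each region's feature centre — A: about +5, C: about +2, D: about -3. Region C is closest to zero.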